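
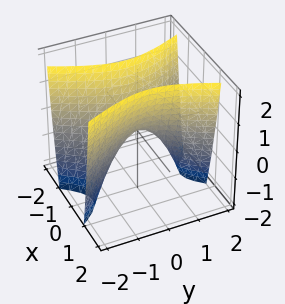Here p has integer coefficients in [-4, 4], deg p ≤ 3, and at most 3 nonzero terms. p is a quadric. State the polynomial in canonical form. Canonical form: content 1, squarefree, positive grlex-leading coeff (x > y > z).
3*x^2 - y^2 - z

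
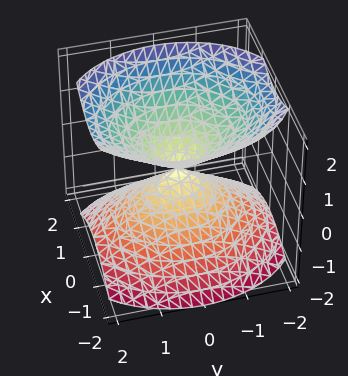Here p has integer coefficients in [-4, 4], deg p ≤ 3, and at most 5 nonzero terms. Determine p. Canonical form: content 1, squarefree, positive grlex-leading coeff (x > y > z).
1. The picture has 2 separate pieces. They look like related sheets of one shape, so recover p as a whole.
2. The degree is 2 — a double cone through the origin; a quadric.
3. Symmetries: it's symmetric under y → −y, forcing even powers of y; mirror symmetry z ↦ −z ⇒ only even powers of z; the x ↦ −x reflection is a symmetry, so x appears only in even powers.
4. From the axis intercepts and sections: one x-axis crossing is at x = 0; one y-axis crossing is at y = 0; it meets the z-axis at z = 0 (among the integer gridlines).
5. Solving for integer coefficients yields p as stated.

3*x^2 + 2*y^2 - 3*z^2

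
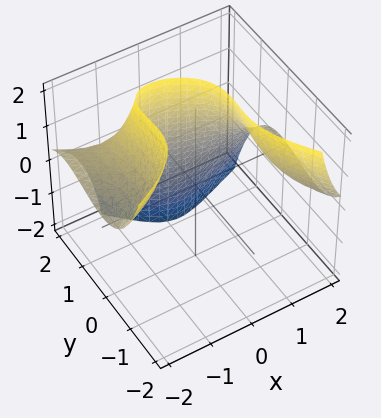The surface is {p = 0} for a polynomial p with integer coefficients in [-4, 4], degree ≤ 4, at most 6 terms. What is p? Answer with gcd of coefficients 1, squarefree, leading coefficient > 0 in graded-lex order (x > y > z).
1. The degree is 3 — no degree-2 surface has this shape.
2. From the visible intercepts: no x-intercept at any integer in the box; no z-intercept at any integer in the box.
3. These observations pin down the coefficients.

2*x^2*z + 2*x*y^2 + 2*y^3 - 3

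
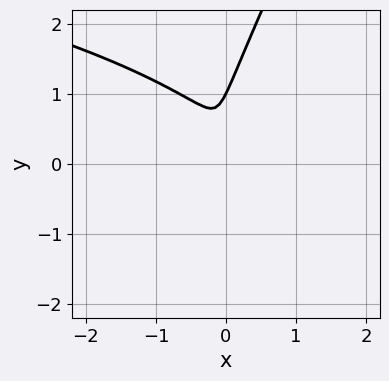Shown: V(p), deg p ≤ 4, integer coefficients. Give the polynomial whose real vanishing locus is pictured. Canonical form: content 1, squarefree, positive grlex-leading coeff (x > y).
2*x*y^2 - y^3 + 3*x^2 + y^2

First, the degree is 3 — a generic line meets the curve in up to 3 points.
Then, from the axis intercepts and sections: one y-axis crossing is at y = 1.
Finally, solving for integer coefficients yields p as stated.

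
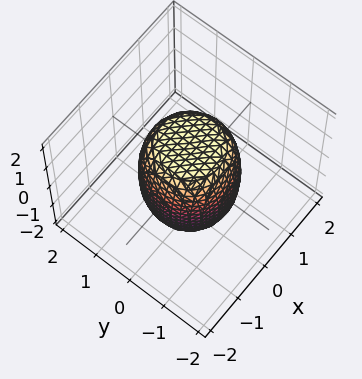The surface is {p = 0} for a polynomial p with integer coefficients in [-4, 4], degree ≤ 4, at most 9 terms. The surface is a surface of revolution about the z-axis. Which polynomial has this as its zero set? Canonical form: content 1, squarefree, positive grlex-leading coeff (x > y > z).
2*x^4 + 4*x^2*y^2 + 2*y^4 - x^2 - y^2 + z^2 - 2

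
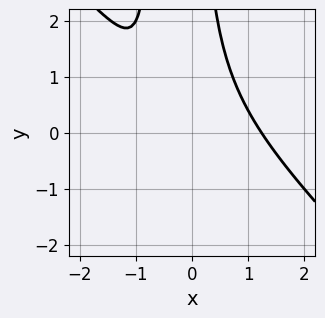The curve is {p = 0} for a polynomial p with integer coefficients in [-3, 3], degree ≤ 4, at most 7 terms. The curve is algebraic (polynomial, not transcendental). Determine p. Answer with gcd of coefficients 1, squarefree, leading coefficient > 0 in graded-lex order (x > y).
3*x^3 + 3*x^2*y + 2*x*y - 3*x - 2

1. Degree: a generic line meets the curve in up to 3 points, so deg p = 3.
2. From the visible intercepts: it misses every integer gridline on the y-axis.
3. The integer polynomial consistent with all of this is the stated p.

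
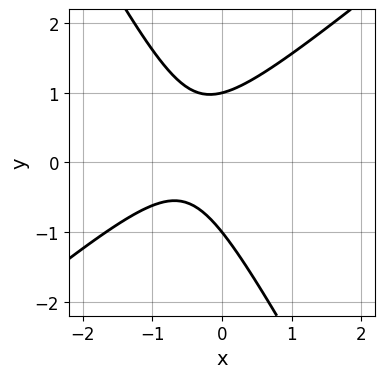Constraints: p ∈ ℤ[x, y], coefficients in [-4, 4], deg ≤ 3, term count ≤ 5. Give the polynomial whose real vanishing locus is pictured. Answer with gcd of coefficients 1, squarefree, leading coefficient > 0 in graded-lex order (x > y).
deg p = 2. The shape is more complex than any degree-1 curve.
From the axis intercepts and sections: among the integer gridlines, it crosses the y-axis at y ∈ {-1, 1}; it misses every integer gridline on the x-axis.
Assembling these constraints gives the stated polynomial.

3*x^2 - 2*x*y - 2*y^2 + 3*x + 2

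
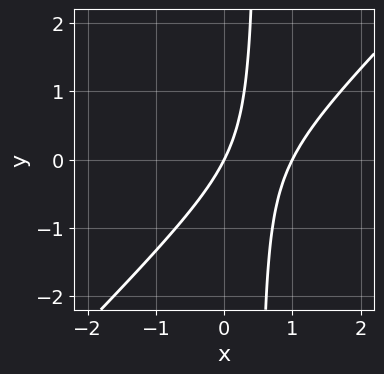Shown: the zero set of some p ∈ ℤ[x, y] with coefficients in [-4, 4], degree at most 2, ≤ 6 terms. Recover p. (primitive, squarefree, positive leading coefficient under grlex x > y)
1. deg p = 2. A generic line meets the curve in up to 2 points.
2. Observable constraints: one y-axis crossing is at y = 0; among the integer gridlines, it crosses the x-axis at x ∈ {0, 1}.
3. Putting this together gives p.

2*x^2 - 2*x*y - 2*x + y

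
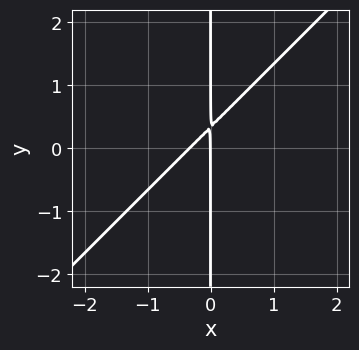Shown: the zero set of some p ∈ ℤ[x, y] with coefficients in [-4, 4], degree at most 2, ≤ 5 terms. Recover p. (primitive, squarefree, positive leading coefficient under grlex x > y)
(a) The degree is 2 — the shape is more complex than any degree-1 curve.
(b) Observable constraints: every point of the y-axis in the box is on the curve; it meets the x-axis at x = 0 (among the integer gridlines).
(c) These observations pin down the coefficients.

3*x^2 - 3*x*y + x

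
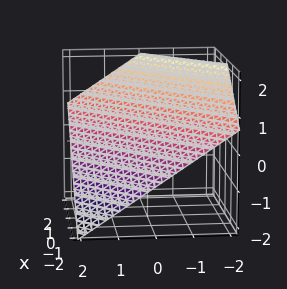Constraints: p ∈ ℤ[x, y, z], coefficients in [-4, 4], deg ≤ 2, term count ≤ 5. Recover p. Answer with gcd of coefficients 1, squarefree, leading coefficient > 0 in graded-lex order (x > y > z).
1. deg p = 1. Every cross-section is a straight line — this is a plane.
2. From the axis intercepts and sections: it meets the x-axis at x = -1 (among the integer gridlines); it meets the y-axis at y = 1 (among the integer gridlines).
3. The integer polynomial consistent with all of this is the stated p.

2*x - 2*y - 3*z + 2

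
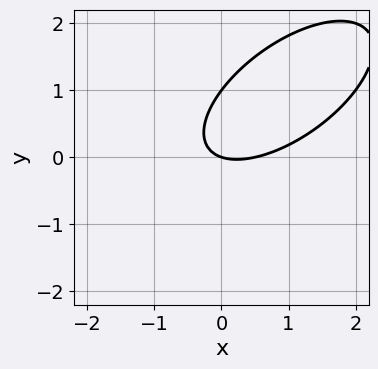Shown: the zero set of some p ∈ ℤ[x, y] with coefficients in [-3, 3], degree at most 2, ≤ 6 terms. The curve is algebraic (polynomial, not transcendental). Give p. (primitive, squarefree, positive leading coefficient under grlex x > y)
First, degree: a generic line meets the curve in up to 2 points, so deg p = 2.
Then, reading off the gridlines: it crosses the x-axis at the gridline x = 0; among the integer gridlines, it crosses the y-axis at y ∈ {0, 1}.
Finally, together with the visible shape, these determine p as stated.

2*x^2 - 3*x*y + 3*y^2 - x - 3*y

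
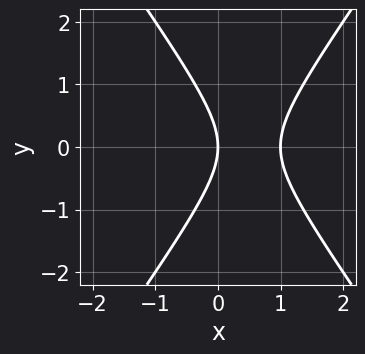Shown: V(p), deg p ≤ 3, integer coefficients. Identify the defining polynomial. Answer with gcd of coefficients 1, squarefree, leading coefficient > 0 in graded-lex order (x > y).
First, degree: no degree-1 curve has this shape, so deg p = 2.
Then, symmetries: it's symmetric under y → −y, forcing even powers of y.
Next, observable constraints: one y-axis crossing is at y = 0; among the integer gridlines, it crosses the x-axis at x ∈ {0, 1}.
Finally, these observations pin down the coefficients.

2*x^2 - y^2 - 2*x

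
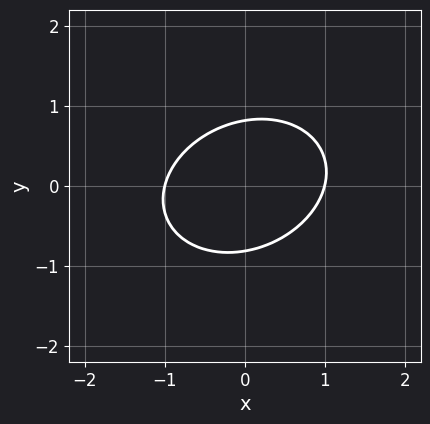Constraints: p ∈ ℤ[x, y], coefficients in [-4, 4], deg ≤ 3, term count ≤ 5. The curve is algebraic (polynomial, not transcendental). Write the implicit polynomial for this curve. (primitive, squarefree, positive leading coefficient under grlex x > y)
1. deg p = 2.
2. Against the integer gridlines: among the integer gridlines, it crosses the x-axis at x ∈ {-1, 1}.
3. Putting this together gives p.

2*x^2 - x*y + 3*y^2 - 2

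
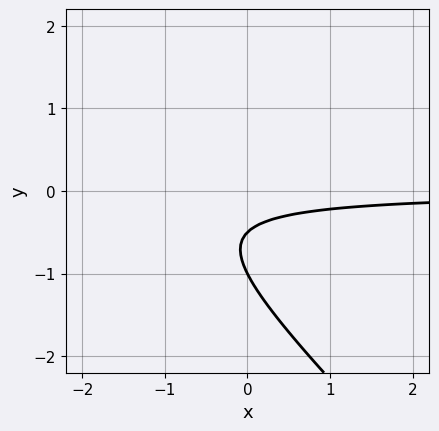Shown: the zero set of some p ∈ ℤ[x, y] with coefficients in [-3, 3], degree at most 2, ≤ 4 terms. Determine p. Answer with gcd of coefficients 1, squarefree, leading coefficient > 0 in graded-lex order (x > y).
2*x*y + 2*y^2 + 3*y + 1

First, deg p = 2.
Next, checking where it meets the axes: one y-axis crossing is at y = -1; no x-intercept at any integer in the box.
Finally, these observations pin down the coefficients.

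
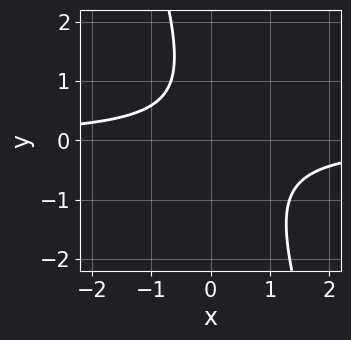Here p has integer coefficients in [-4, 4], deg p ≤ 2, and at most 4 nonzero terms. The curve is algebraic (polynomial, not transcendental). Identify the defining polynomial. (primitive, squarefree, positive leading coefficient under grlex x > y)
3*x*y + y^2 - y + 2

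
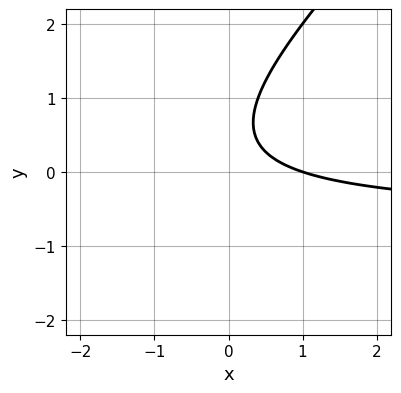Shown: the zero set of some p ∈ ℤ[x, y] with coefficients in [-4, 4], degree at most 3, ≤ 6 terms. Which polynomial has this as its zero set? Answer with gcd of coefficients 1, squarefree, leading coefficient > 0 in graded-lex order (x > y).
3*x*y - 3*y^2 + 2*x + 3*y - 2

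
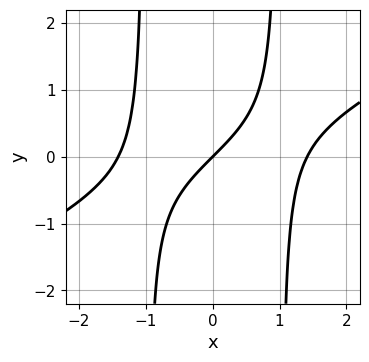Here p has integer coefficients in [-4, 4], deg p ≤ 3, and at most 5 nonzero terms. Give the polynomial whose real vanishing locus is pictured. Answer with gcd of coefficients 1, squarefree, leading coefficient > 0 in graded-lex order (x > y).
x^3 - 2*x^2*y - 2*x + 2*y

The degree is 3 — no degree-2 curve has this shape.
From the visible intercepts: it crosses the x-axis at the gridline x = 0; it crosses the y-axis at the gridline y = 0.
These observations pin down the coefficients.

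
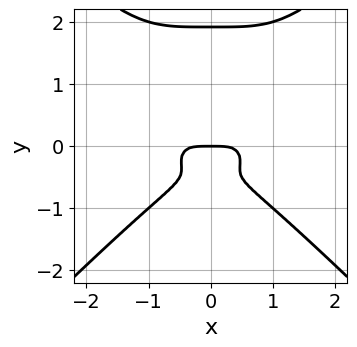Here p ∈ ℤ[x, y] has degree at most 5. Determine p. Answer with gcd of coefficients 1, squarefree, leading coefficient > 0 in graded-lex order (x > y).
2*x^4 - 2*y^4 + 2*y^3 + 3*y^2 + y

1. deg p = 4. The shape is more complex than any degree-3 curve.
2. Symmetries: the x ↦ −x reflection is a symmetry, so x appears only in even powers.
3. From the axis intercepts and sections: it meets the x-axis at x = 0 (among the integer gridlines); it meets the y-axis at y = 0 (among the integer gridlines).
4. Putting this together gives p.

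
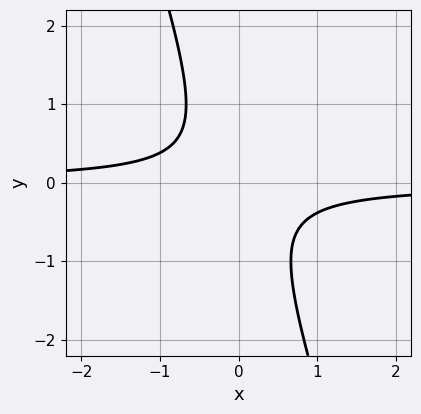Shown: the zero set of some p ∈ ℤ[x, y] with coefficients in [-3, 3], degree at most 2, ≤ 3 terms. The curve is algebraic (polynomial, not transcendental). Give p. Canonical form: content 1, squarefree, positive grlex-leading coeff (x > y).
3*x*y + y^2 + 1

The degree is 2 — the shape is more complex than any degree-1 curve.
Checking where it meets the axes: it misses every integer gridline on the y-axis; the curve avoids every integer x-axis point in the box.
Solving for integer coefficients yields p as stated.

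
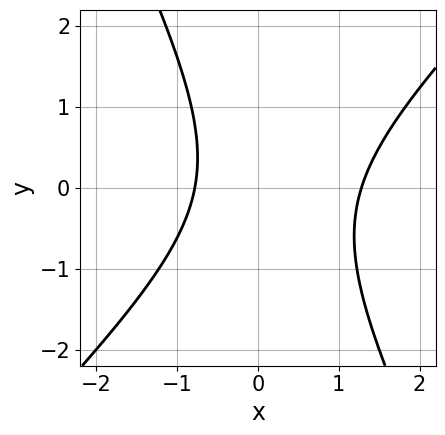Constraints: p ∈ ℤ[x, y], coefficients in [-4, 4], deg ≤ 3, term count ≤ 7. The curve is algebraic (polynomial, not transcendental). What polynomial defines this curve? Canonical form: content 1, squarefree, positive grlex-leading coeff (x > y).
2*x^2 - x*y - y^2 - x - 2

First, deg p = 2. The shape is more complex than any degree-1 curve.
Then, against the integer gridlines: the curve avoids every integer y-axis point in the box.
Finally, fitting integer coefficients to these (and the overall shape) gives p.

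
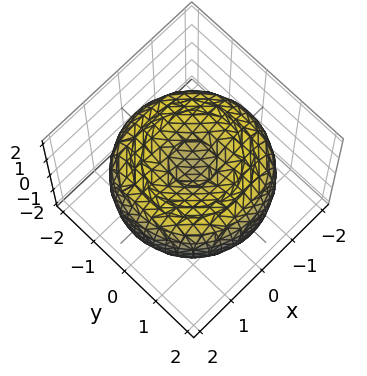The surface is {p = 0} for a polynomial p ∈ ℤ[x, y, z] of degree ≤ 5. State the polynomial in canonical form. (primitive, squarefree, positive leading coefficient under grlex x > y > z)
Degree: the shape is more complex than any degree-3 surface, so deg p = 4.
Symmetries: the z-axis is an axis of rotation, so x and y enter only as x² + y².
Checking where it meets the axes: a circular section at z = -1 has radius exactly 1.
Together with the visible shape, these determine p as stated.

x^4 + 2*x^2*y^2 + y^4 - 3*x^2 - 3*y^2 + 3*z^2 - 1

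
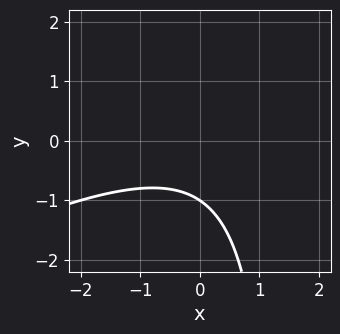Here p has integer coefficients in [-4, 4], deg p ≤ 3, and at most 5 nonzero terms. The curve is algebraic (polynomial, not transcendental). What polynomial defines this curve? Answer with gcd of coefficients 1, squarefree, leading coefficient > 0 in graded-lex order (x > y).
Degree: no degree-1 curve has this shape, so deg p = 2.
Checking where it meets the axes: one y-axis crossing is at y = -1; the curve avoids every integer x-axis point in the box.
The integer polynomial consistent with all of this is the stated p.

x^2 - 2*x*y + 3*y + 3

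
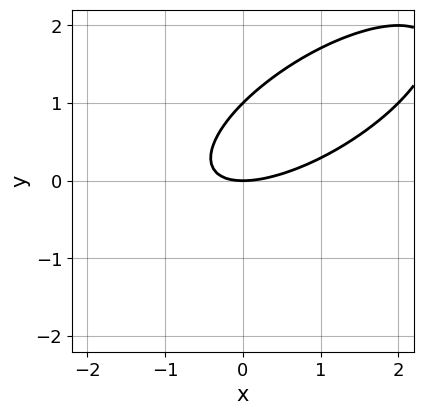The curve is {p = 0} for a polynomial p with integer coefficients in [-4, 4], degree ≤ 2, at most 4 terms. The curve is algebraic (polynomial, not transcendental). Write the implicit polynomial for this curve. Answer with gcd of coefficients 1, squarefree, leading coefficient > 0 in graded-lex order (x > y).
x^2 - 2*x*y + 2*y^2 - 2*y

1. Degree: no degree-1 curve has this shape, so deg p = 2.
2. From the axis intercepts and sections: one x-axis crossing is at x = 0; the y-axis gridline crossings are at y ∈ {0, 1}.
3. Solving for integer coefficients yields p as stated.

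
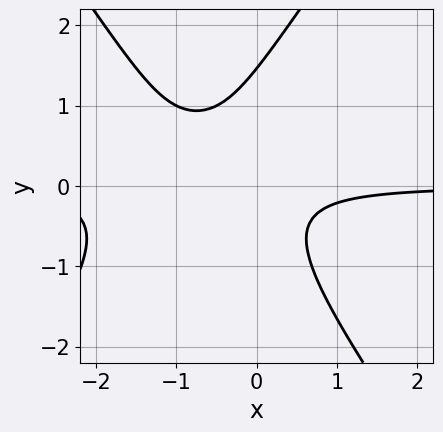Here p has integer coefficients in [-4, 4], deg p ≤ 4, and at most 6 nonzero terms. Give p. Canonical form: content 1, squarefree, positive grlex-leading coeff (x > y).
The degree is 3 — the shape is more complex than any degree-2 curve.
Observable constraints: the curve avoids every integer x-axis point in the box.
These observations pin down the coefficients.

2*x^2*y - y^3 + 3*x*y + y^2 + 1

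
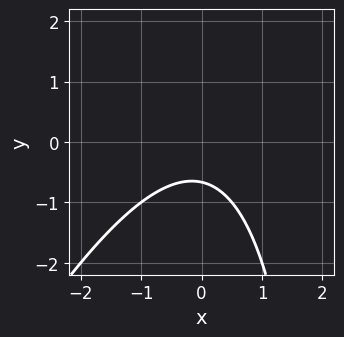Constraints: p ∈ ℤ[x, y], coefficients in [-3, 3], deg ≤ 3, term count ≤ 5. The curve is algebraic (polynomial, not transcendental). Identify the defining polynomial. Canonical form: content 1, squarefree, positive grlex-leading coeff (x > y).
2*x^2 - x*y + 3*y + 2

1. The degree is 2 — no degree-1 curve has this shape.
2. From the visible intercepts: the curve avoids every integer x-axis point in the box.
3. Putting this together gives p.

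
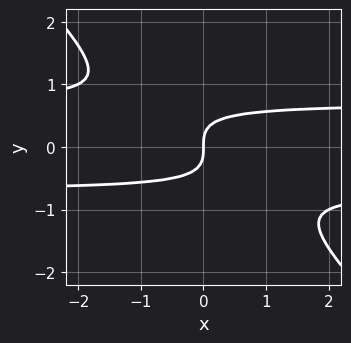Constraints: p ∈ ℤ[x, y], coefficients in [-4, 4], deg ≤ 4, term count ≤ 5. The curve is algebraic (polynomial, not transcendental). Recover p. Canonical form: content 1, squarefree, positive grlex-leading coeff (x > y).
2*x*y^2 + 2*y^3 - x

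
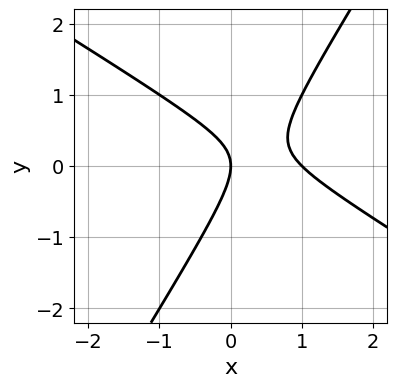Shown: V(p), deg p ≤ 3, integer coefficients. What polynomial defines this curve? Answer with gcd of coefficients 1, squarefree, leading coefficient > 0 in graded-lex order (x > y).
(a) The degree is 2 — a generic line meets the curve in up to 2 points.
(b) Observable constraints: it meets the y-axis at y = 0 (among the integer gridlines); among the integer gridlines, it crosses the x-axis at x ∈ {0, 1}.
(c) Matching integer coefficients to the picture gives p.

x^2 + x*y - y^2 - x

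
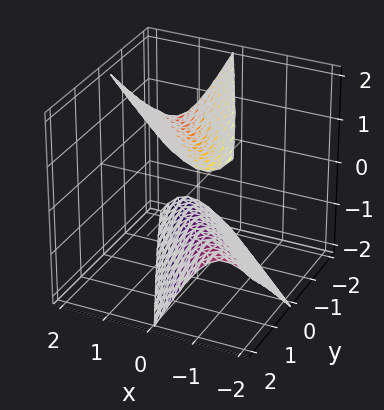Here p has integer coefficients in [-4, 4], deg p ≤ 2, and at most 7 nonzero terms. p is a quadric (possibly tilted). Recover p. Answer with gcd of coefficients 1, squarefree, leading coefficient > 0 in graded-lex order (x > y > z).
1. The picture has 2 separate pieces. They look like related sheets of one shape, so recover p as a whole.
2. The degree is 2 — the shape is more complex than any degree-1 surface.
3. From the axis intercepts and sections: it misses every integer gridline on the y-axis; the z-axis gridline crossings are at z ∈ {-1, 1}.
4. Putting this together gives p.

2*x^2 + 3*x*y - x*z + y^2 - z^2 + 1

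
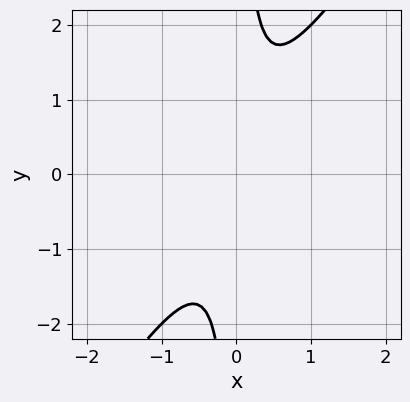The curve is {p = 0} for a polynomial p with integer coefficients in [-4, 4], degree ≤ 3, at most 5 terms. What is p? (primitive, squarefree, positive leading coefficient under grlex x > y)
deg p = 2. No degree-1 curve has this shape.
From the visible intercepts: no x-intercept at any integer in the box; it misses every integer gridline on the y-axis.
Matching integer coefficients to the picture gives p.

3*x^2 - 2*x*y + 1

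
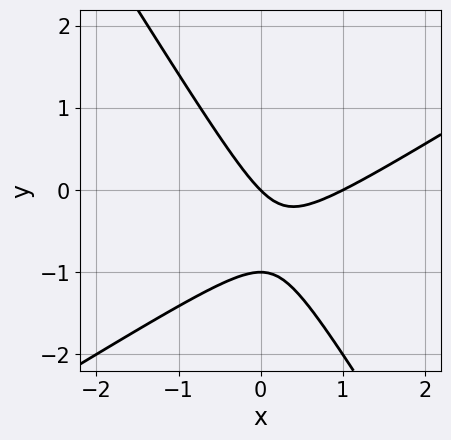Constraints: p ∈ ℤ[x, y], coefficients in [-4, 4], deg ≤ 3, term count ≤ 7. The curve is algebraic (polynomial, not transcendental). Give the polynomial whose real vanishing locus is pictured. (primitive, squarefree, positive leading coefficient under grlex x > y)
x^2 - x*y - y^2 - x - y

First, the degree is 2 — no degree-1 curve has this shape.
Next, against the integer gridlines: among the integer gridlines, it crosses the y-axis at y ∈ {-1, 0}; among the integer gridlines, it crosses the x-axis at x ∈ {0, 1}.
Finally, fitting integer coefficients to these (and the overall shape) gives p.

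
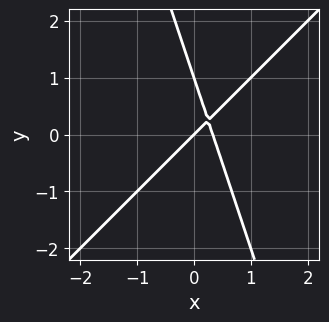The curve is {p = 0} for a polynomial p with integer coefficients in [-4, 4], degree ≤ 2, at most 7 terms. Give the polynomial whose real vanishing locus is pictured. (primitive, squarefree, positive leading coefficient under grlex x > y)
First, the degree is 2 — a generic line meets the curve in up to 2 points.
Then, checking where it meets the axes: among the integer gridlines, it crosses the y-axis at y ∈ {0, 1}; it crosses the x-axis at the gridline x = 0.
Finally, these observations pin down the coefficients.

3*x^2 - 2*x*y - y^2 - x + y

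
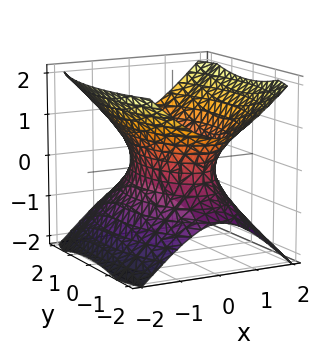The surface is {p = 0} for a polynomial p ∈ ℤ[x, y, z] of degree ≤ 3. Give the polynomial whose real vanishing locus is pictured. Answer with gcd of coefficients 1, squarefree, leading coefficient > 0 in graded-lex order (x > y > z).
3*x^2 + y^2 - 3*z^2 - 2

(a) deg p = 2. An hourglass — one-sheet hyperboloid; a quadric.
(b) Symmetries: the y ↦ −y reflection is a symmetry, so y appears only in even powers; it's symmetric under x → −x, forcing even powers of x; it's symmetric under z → −z, forcing even powers of z.
(c) Observable constraints: no z-intercept at any integer in the box.
(d) Solving for integer coefficients yields p as stated.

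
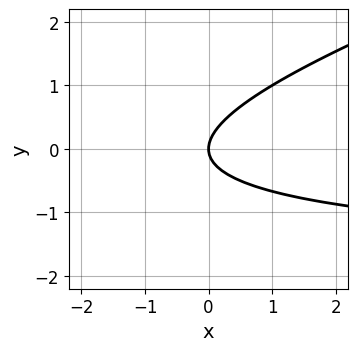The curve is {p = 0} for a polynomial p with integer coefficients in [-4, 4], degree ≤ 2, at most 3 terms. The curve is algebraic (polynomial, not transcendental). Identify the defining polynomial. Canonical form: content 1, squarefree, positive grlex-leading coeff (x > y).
First, the degree is 2 — no degree-1 curve has this shape.
Next, checking where it meets the axes: it crosses the x-axis at the gridline x = 0; one y-axis crossing is at y = 0.
Finally, assembling these constraints gives the stated polynomial.

x*y - 3*y^2 + 2*x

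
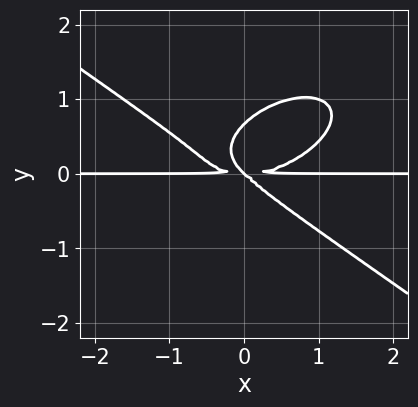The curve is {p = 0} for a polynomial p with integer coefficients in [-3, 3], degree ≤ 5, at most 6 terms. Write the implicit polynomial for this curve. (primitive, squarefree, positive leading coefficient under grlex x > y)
x^3*y + 3*y^4 - 2*x*y^2 - 2*y^3

First, the degree is 4 — a generic line meets the curve in up to 4 points.
Then, from the axis intercepts and sections: it meets the y-axis at y = 0 (among the integer gridlines); every point of the x-axis in the box is on the curve.
Finally, assembling these constraints gives the stated polynomial.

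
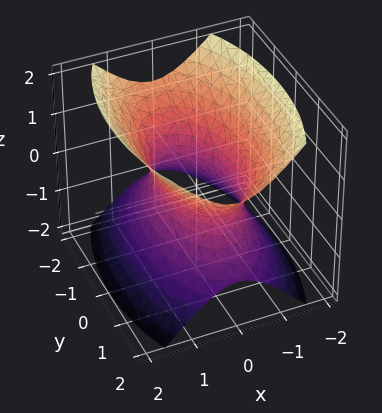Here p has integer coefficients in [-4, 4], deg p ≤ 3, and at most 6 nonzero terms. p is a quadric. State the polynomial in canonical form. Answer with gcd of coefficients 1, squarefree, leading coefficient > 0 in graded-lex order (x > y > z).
(a) Degree: one connected sheet with a waist; a quadric, so deg p = 2.
(b) Symmetries: it's symmetric under x → −x, forcing even powers of x; it's symmetric under y → −y, forcing even powers of y; it's symmetric under z → −z, forcing even powers of z.
(c) From the axis intercepts and sections: the surface avoids every integer z-axis point in the box.
(d) Solving for integer coefficients yields p as stated.

3*x^2 + y^2 - 2*z^2 - 2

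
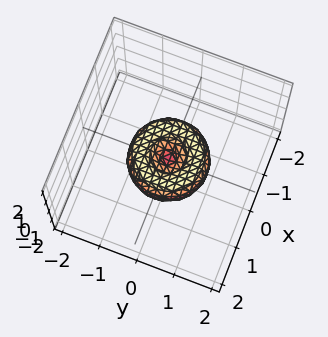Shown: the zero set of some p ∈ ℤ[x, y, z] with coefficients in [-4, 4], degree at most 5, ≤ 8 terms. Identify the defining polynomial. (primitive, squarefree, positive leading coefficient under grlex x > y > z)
x^4 + 2*x^2*y^2 + y^4 - x^2 - y^2 + z^2

deg p = 4.
Symmetries: every cross-section ⟂ z is a circle, so x, y appear only via x² + y².
Observable constraints: among the integer gridlines, it crosses the y-axis at y ∈ {-1, 0, 1}; a circular section at z = 0 has radius exactly 1; it meets the z-axis at z = 0 (among the integer gridlines).
Matching integer coefficients to the picture gives p.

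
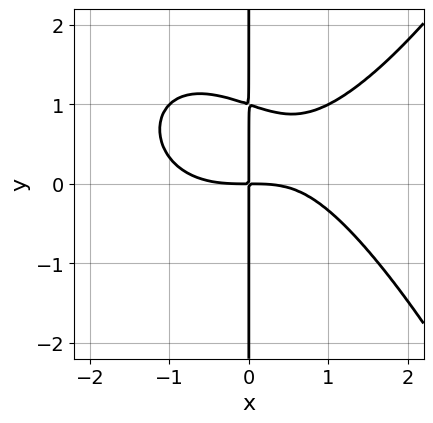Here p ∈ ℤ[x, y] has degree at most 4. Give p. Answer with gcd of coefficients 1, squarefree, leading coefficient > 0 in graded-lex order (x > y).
deg p = 4. The shape is more complex than any degree-3 curve.
Checking where it meets the axes: every point of the y-axis in the box is on the curve.
These observations pin down the coefficients.

x^4 - x^2*y - 3*x*y^2 + 3*x*y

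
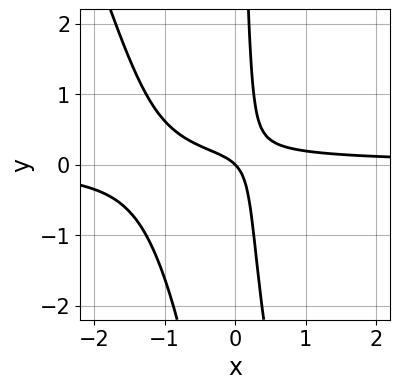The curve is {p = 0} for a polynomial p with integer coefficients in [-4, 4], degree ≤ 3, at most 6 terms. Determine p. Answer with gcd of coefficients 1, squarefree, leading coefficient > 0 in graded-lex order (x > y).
3*x^2*y + x*y^2 + 3*x*y - x - y

1. The degree is 3 — the shape is more complex than any degree-2 curve.
2. From the axis intercepts and sections: one x-axis crossing is at x = 0; it meets the y-axis at y = 0 (among the integer gridlines).
3. The integer polynomial consistent with all of this is the stated p.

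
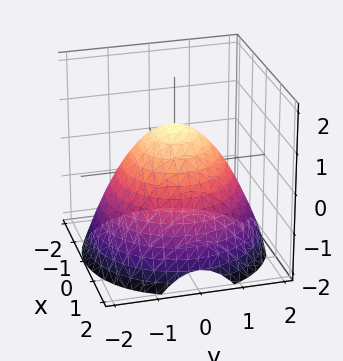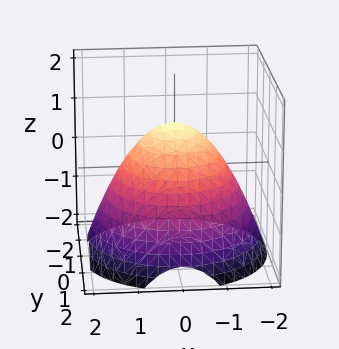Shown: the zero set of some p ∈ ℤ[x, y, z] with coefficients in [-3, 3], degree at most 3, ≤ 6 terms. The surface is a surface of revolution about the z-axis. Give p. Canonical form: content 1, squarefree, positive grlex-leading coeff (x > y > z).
(a) The degree is 2 — a generic line meets the surface in up to 2 points.
(b) Symmetries: rotational symmetry about the z-axis ⇒ p depends on x, y only through x² + y².
(c) From the visible intercepts: a circular section at z = 0 has radius between 1 and 2; it crosses the z-axis at the gridline z = 1.
(d) Assembling these constraints gives the stated polynomial.

2*x^2 + 2*y^2 + 3*z - 3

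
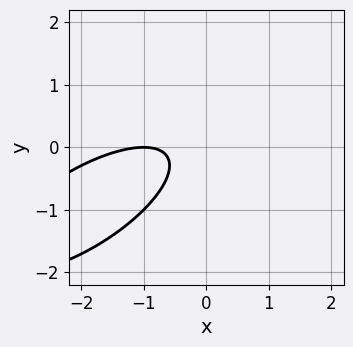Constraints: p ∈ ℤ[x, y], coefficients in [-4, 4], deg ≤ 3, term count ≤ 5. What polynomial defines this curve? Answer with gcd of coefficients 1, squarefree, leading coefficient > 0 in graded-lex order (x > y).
x^2 - 2*x*y + 2*y^2 + 2*x + 1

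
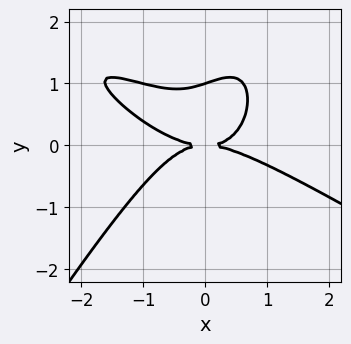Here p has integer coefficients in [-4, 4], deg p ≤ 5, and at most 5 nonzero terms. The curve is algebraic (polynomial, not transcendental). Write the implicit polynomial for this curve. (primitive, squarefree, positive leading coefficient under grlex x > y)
x^4 + 2*x^3*y - x*y^3 + 3*y^3 - 3*y^2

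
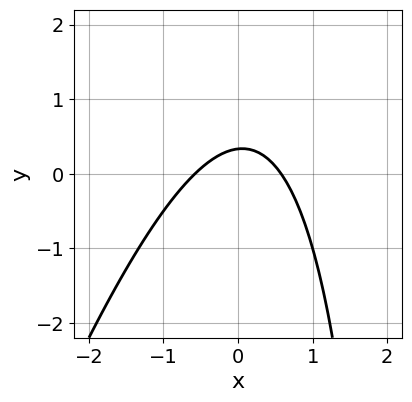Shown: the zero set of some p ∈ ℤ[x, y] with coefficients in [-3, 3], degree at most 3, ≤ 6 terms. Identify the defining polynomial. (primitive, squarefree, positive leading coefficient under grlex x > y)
3*x^2 - x*y + 3*y - 1

(a) deg p = 2.
(b) Matching integer coefficients to the picture gives p.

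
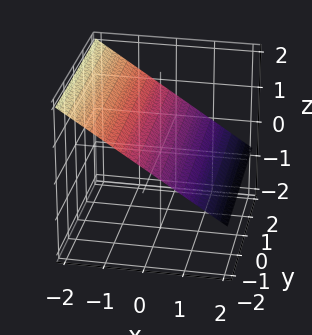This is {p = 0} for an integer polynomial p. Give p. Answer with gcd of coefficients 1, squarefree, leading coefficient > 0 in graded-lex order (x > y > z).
1. Degree: every cross-section is a straight line — this is a plane, so deg p = 1.
2. Observable constraints: it misses every integer gridline on the y-axis; one x-axis crossing is at x = 1.
3. Solving for integer coefficients yields p as stated.

2*x + 3*z - 2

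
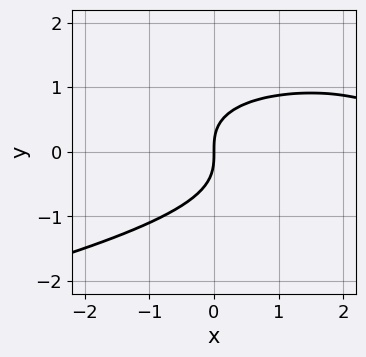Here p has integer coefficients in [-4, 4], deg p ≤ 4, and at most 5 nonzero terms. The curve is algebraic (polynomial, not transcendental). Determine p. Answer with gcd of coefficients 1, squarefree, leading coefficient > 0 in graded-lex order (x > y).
3*y^3 + x^2 - 3*x

The degree is 3 — the shape is more complex than any degree-2 curve.
Observable constraints: it crosses the x-axis at the gridline x = 0; it meets the y-axis at y = 0 (among the integer gridlines).
Together with the visible shape, these determine p as stated.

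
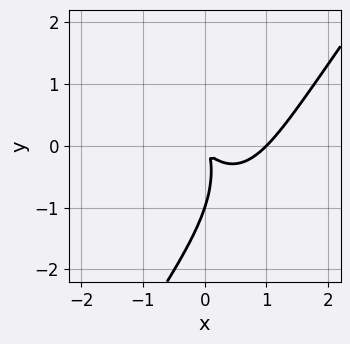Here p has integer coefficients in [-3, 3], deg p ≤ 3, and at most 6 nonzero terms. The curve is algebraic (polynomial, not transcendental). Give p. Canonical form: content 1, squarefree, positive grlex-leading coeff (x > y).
3*x^3 - y^3 - 3*x^2 - 3*x*y - y^2

First, degree: a generic line meets the curve in up to 3 points, so deg p = 3.
Then, from the axis intercepts and sections: it meets the y-axis at y = -1 (among the integer gridlines); one x-axis crossing is at x = 1.
Finally, these observations pin down the coefficients.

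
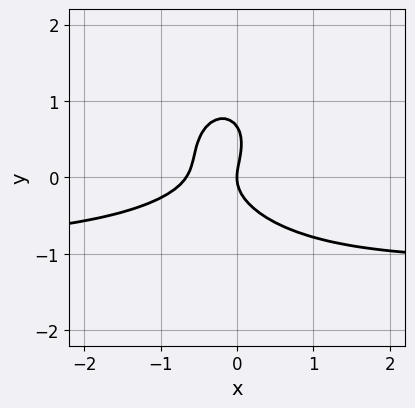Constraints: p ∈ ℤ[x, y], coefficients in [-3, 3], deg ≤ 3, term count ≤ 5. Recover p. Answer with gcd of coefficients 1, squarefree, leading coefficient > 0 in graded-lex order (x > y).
3*x^2*y + 3*y^3 + 3*x^2 - 2*y^2 + 2*x

1. deg p = 3. The shape is more complex than any degree-2 curve.
2. Checking where it meets the axes: it crosses the x-axis at the gridline x = 0; one y-axis crossing is at y = 0.
3. Assembling these constraints gives the stated polynomial.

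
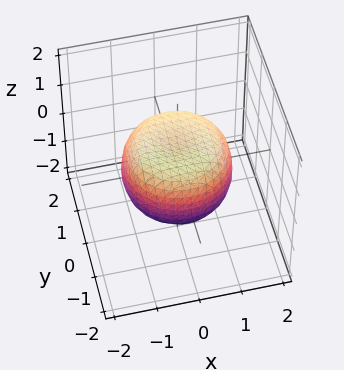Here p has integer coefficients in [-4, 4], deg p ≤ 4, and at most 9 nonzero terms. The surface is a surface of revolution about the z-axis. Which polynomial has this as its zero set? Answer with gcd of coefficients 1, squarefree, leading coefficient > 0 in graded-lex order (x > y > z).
2*x^4 + 4*x^2*y^2 + 2*y^4 - 2*x^2 - 2*y^2 + 3*z^2 - 2

deg p = 4.
By symmetry, the z-axis is an axis of rotation, so x and y enter only as x² + y².
Checking where it meets the axes: a circular section at z = 0 has radius between 1 and 2.
Assembling these constraints gives the stated polynomial.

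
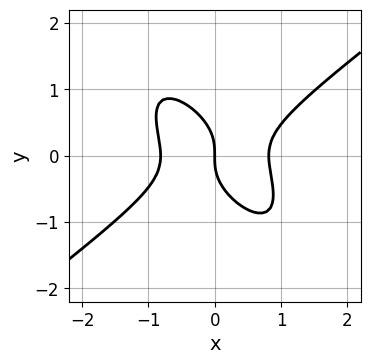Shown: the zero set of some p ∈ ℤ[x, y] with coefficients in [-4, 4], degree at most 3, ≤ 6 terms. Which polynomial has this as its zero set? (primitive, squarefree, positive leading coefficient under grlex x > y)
The degree is 3 — the shape is more complex than any degree-2 curve.
Checking where it meets the axes: one x-axis crossing is at x = 0; one y-axis crossing is at y = 0.
Assembling these constraints gives the stated polynomial.

3*x^3 - 3*x*y^2 - 3*y^3 - 2*x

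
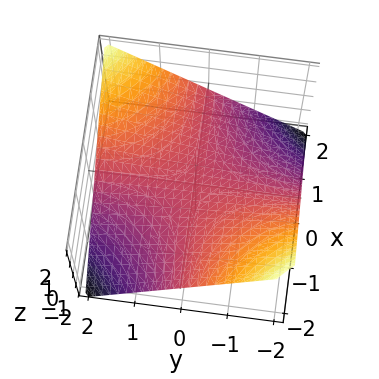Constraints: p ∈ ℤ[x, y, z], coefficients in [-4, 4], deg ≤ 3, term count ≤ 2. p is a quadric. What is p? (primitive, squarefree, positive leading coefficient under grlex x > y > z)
x*y - 2*z

First, degree: a saddle surface; a quadric, so deg p = 2.
Then, checking where it meets the axes: the visible y-axis segment lies entirely on the surface; it meets the z-axis at z = 0 (among the integer gridlines); every point of the x-axis in the box is on the surface.
Finally, these observations pin down the coefficients.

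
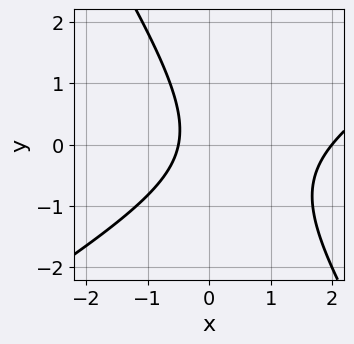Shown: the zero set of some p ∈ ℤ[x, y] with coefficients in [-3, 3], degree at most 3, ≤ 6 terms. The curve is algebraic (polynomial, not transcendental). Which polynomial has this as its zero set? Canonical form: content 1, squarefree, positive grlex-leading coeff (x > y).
2*x^2 - 2*x*y - 2*y^2 - 3*x - 2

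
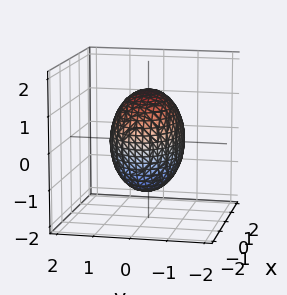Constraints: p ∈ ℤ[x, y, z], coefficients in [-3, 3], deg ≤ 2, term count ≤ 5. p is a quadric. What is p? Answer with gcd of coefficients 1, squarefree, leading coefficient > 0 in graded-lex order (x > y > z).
(a) The degree is 2 — a closed, bounded, convex surface; a quadric.
(b) Symmetries: mirror symmetry x ↦ −x ⇒ only even powers of x; the z ↦ −z reflection is a symmetry, so z appears only in even powers; the y ↦ −y reflection is a symmetry, so y appears only in even powers.
(c) Observable constraints: the y-axis gridline crossings are at y ∈ {-1, 1}.
(d) Solving for integer coefficients yields p as stated.

x^2 + 2*y^2 + z^2 - 2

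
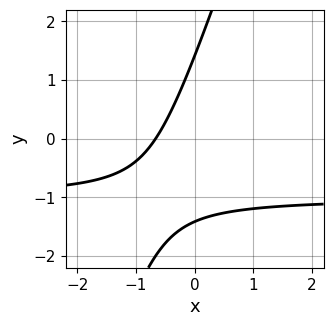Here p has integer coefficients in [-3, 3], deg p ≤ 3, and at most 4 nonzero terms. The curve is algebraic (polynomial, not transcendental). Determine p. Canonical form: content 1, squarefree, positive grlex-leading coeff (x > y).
1. Degree: the shape is more complex than any degree-1 curve, so deg p = 2.
2. The integer polynomial consistent with all of this is the stated p.

3*x*y - y^2 + 3*x + 2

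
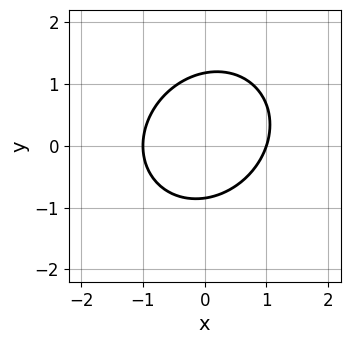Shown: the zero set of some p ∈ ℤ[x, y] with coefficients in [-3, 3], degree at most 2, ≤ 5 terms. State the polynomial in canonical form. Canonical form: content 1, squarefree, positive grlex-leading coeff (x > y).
deg p = 2. A generic line meets the curve in up to 2 points.
Checking where it meets the axes: the x-axis gridline crossings are at x ∈ {-1, 1}.
Putting this together gives p.

3*x^2 - x*y + 3*y^2 - y - 3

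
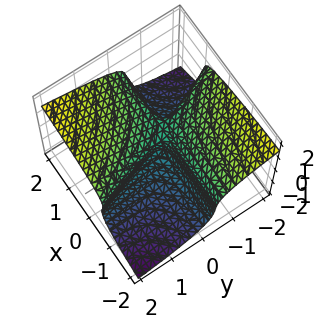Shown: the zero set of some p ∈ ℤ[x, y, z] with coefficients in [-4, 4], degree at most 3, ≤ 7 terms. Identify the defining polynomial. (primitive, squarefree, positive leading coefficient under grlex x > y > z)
The degree is 3 — a generic line meets the surface in up to 3 points.
Checking where it meets the axes: it meets the z-axis at z = 0 (among the integer gridlines); it crosses the y-axis at the gridline y = 0; one x-axis crossing is at x = 0.
These observations pin down the coefficients.

x*y*z + 3*z^3 - 3*x*y - y^2 - x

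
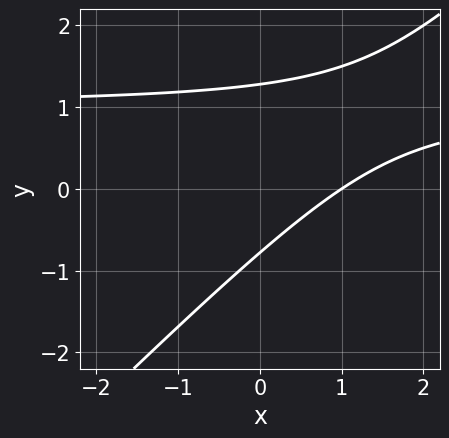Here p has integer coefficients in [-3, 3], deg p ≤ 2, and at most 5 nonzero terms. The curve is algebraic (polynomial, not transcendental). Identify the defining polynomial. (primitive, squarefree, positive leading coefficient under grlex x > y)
(a) Degree: a generic line meets the curve in up to 2 points, so deg p = 2.
(b) From the axis intercepts and sections: it crosses the x-axis at the gridline x = 1.
(c) Putting this together gives p.

2*x*y - 2*y^2 - 2*x + y + 2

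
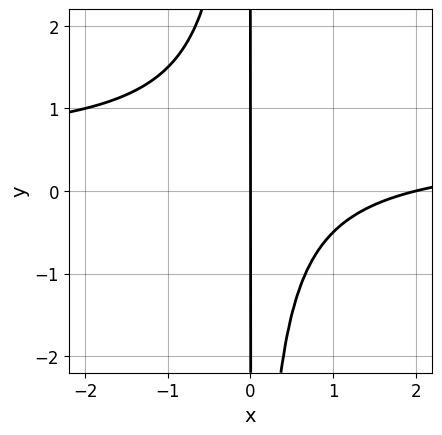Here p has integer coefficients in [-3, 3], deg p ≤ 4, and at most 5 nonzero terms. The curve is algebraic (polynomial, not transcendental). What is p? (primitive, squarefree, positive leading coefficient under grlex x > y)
2*x^2*y - x^2 + 2*x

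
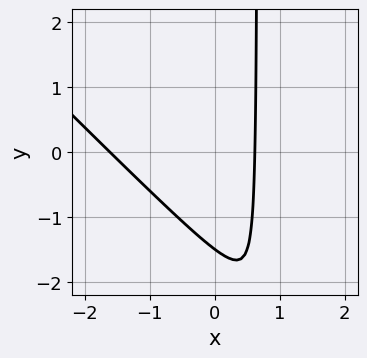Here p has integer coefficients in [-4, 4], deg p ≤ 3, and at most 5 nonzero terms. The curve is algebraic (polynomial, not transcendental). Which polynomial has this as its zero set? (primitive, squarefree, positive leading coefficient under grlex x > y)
(a) deg p = 2. No degree-1 curve has this shape.
(b) Putting this together gives p.

3*x^2 + 3*x*y + 3*x - 2*y - 3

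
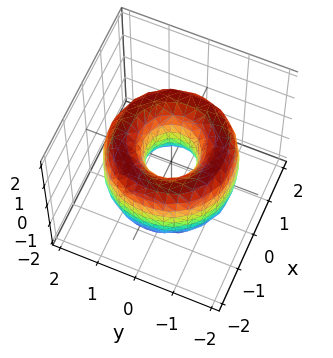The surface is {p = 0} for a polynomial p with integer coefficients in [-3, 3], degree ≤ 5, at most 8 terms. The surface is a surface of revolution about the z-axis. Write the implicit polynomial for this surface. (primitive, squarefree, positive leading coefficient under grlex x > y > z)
x^4 + 2*x^2*y^2 + y^4 - 3*x^2 - 3*y^2 + z^2 + 1

1. Degree: the shape is more complex than any degree-3 surface, so deg p = 4.
2. Symmetry: the z-axis is an axis of rotation, so x and y enter only as x² + y².
3. Reading off the gridlines: a circular section at z = -1 has radius exactly 1; it misses every integer gridline on the z-axis.
4. Putting this together gives p.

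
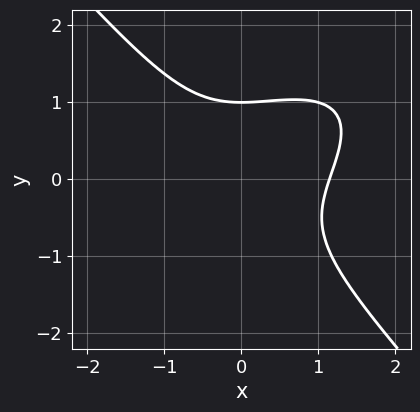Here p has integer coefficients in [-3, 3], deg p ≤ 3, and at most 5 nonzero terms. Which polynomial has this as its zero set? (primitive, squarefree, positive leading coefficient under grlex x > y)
1. deg p = 3.
2. Against the integer gridlines: it meets the y-axis at y = 1 (among the integer gridlines).
3. Matching integer coefficients to the picture gives p.

2*x^3 - 2*x^2*y + 3*y^3 - 3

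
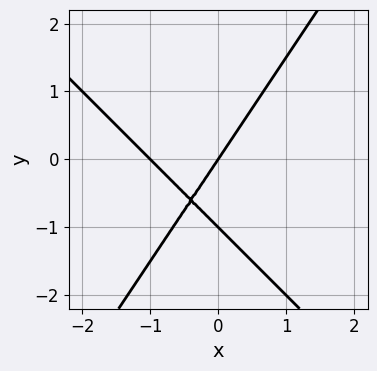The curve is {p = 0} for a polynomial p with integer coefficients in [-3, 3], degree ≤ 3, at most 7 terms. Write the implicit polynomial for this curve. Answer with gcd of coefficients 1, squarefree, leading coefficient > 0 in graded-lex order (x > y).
First, degree: a generic line meets the curve in up to 2 points, so deg p = 2.
Then, from the axis intercepts and sections: among the integer gridlines, it crosses the y-axis at y ∈ {-1, 0}; the x-axis gridline crossings are at x ∈ {-1, 0}.
Finally, matching integer coefficients to the picture gives p.

3*x^2 + x*y - 2*y^2 + 3*x - 2*y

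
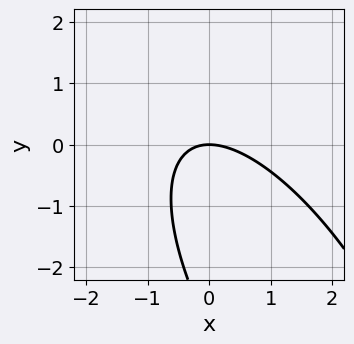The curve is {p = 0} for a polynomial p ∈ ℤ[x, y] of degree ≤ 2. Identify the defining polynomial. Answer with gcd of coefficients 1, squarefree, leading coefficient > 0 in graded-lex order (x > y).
2*x^2 + 2*x*y + y^2 + 3*y

1. The degree is 2 — no degree-1 curve has this shape.
2. From the visible intercepts: it meets the y-axis at y = 0 (among the integer gridlines); one x-axis crossing is at x = 0.
3. Matching integer coefficients to the picture gives p.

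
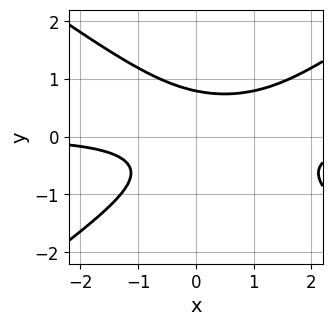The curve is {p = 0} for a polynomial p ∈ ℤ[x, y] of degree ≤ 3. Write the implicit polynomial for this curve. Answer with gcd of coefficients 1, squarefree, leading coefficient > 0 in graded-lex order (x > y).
x^2*y - 2*y^3 - x*y + 1

(a) deg p = 3. No degree-2 curve has this shape.
(b) Reading off the gridlines: the curve avoids every integer x-axis point in the box.
(c) These observations pin down the coefficients.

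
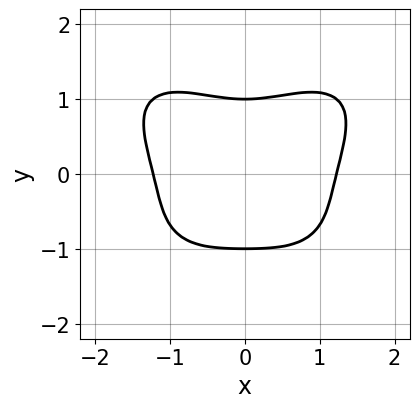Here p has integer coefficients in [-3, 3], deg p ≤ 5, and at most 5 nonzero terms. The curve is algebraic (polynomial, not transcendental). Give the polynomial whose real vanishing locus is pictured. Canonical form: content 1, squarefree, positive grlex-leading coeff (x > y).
2*x^4 + 3*y^4 - 2*x^2*y - x^2 - 3

(a) deg p = 4. No degree-3 curve has this shape.
(b) Symmetries: it's symmetric under x → −x, forcing even powers of x.
(c) Checking where it meets the axes: among the integer gridlines, it crosses the y-axis at y ∈ {-1, 1}.
(d) Matching integer coefficients to the picture gives p.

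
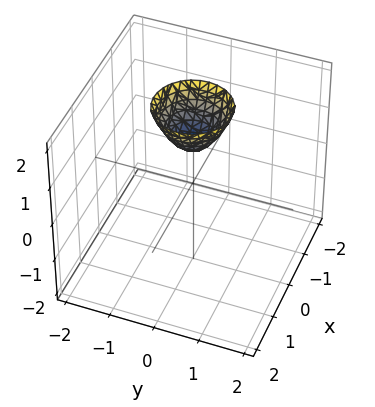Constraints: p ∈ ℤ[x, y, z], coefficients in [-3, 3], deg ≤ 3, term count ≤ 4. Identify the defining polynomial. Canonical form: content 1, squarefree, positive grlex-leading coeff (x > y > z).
(a) Degree: a generic line meets the surface in up to 2 points, so deg p = 2.
(b) By symmetry, the z-axis is an axis of rotation, so x and y enter only as x² + y².
(c) From the visible intercepts: one z-axis crossing is at z = 1; a circular section at z = 2 has radius between 0 and 1; no x-intercept at any integer in the box; no y-intercept at any integer in the box.
(d) Solving for integer coefficients yields p as stated.

3*x^2 + 3*y^2 - 2*z + 2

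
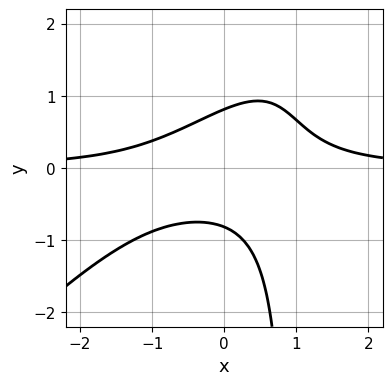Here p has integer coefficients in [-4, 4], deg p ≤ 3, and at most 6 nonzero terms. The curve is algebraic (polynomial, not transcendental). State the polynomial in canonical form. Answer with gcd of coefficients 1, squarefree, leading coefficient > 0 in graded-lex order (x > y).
3*x^2*y - 3*x*y^2 + 3*y^2 - 2

The degree is 3 — no degree-2 curve has this shape.
Checking where it meets the axes: the curve avoids every integer x-axis point in the box.
The integer polynomial consistent with all of this is the stated p.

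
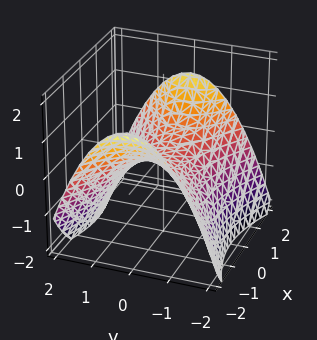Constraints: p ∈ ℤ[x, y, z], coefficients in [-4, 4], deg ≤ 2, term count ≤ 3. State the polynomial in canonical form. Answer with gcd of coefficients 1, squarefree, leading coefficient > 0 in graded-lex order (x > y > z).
x^2 - 2*y^2 - 3*z

First, the degree is 2 — a saddle surface; a quadric.
Next, symmetries: mirror symmetry y ↦ −y ⇒ only even powers of y; the x ↦ −x reflection is a symmetry, so x appears only in even powers.
Then, reading off the gridlines: one z-axis crossing is at z = 0; it meets the x-axis at x = 0 (among the integer gridlines).
Finally, putting this together gives p.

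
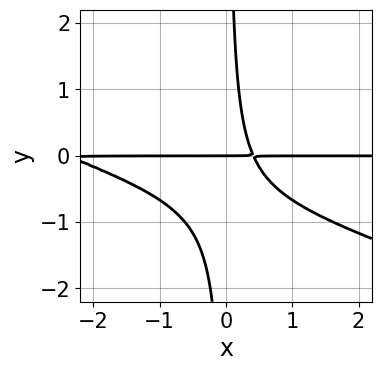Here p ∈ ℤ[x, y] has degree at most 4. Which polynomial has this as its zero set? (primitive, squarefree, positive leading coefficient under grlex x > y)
1. deg p = 3.
2. Reading off the gridlines: one y-axis crossing is at y = 0; the visible x-axis segment lies entirely on the curve.
3. These observations pin down the coefficients.

x^2*y + 3*x*y^2 + 2*x*y - y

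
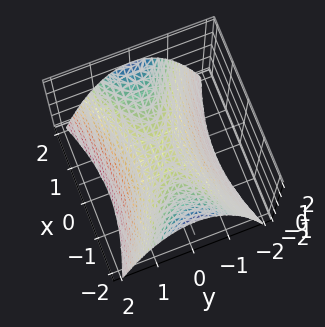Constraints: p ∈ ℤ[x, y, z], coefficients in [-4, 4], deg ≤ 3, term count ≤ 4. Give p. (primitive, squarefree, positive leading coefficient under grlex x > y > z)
deg p = 2. A saddle surface; a quadric.
Symmetries: the x ↦ −x reflection is a symmetry, so x appears only in even powers; it's symmetric under y → −y, forcing even powers of y.
Checking where it meets the axes: one x-axis crossing is at x = 0; one y-axis crossing is at y = 0; it crosses the z-axis at the gridline z = 0.
The integer polynomial consistent with all of this is the stated p.

x^2 - 3*y^2 - 3*z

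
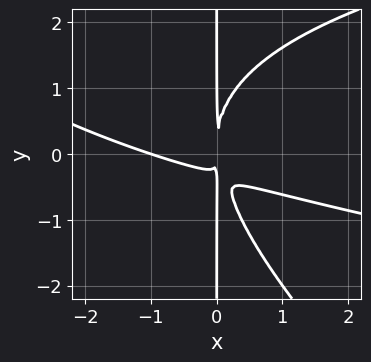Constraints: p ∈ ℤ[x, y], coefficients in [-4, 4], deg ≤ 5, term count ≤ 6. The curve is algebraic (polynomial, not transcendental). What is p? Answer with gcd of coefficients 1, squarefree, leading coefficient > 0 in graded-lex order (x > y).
1. Degree: no degree-3 curve has this shape, so deg p = 4.
2. Checking where it meets the axes: one x-axis crossing is at x = -1; the visible y-axis segment lies entirely on the curve.
3. Assembling these constraints gives the stated polynomial.

x^2*y^2 + x*y^3 - x^3 - 3*x^2*y - x^2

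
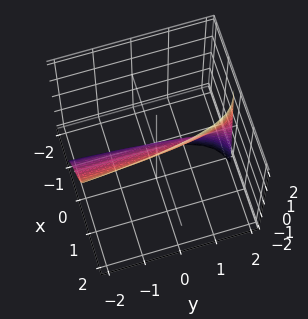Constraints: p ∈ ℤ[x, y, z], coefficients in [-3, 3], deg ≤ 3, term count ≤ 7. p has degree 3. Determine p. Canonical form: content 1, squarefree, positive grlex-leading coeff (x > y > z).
(a) The degree is 3 — a generic line meets the surface in up to 3 points.
(b) Reading off the gridlines: the visible y-axis segment lies entirely on the surface; it meets the x-axis at x = 0 (among the integer gridlines).
(c) These observations pin down the coefficients.

2*x^3 - x*y + y*z + 3*x - 2*z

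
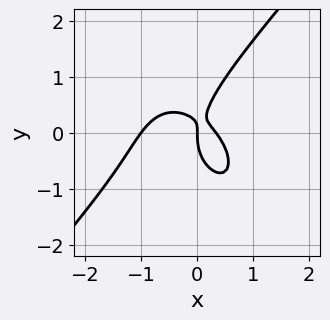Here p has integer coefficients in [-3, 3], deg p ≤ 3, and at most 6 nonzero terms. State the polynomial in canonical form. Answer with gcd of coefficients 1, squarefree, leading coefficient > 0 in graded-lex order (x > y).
The degree is 3 — a generic line meets the curve in up to 3 points.
Observable constraints: the x-axis gridline crossings are at x ∈ {-1, 0}; it meets the y-axis at y = 0 (among the integer gridlines).
Together with the visible shape, these determine p as stated.

3*x^3 - 2*y^3 + 2*x^2 + 3*x*y - x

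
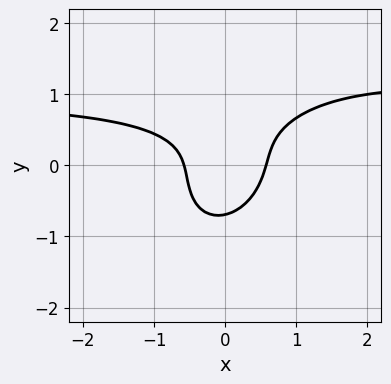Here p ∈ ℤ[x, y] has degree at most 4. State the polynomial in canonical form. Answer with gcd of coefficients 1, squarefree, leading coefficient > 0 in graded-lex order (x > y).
1. deg p = 3. A generic line meets the curve in up to 3 points.
2. Solving for integer coefficients yields p as stated.

3*x^2*y - 2*x*y^2 + 3*y^3 - 3*x^2 + 1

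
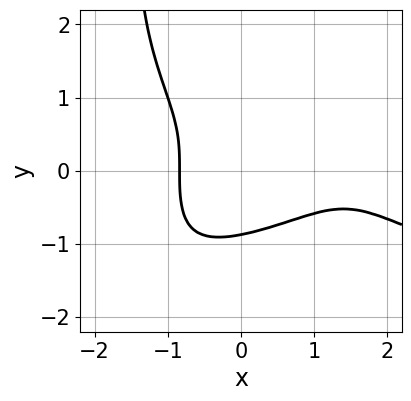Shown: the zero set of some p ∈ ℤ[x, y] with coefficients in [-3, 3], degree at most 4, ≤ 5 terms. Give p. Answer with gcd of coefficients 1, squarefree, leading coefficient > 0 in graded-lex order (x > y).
(a) deg p = 4. No degree-3 curve has this shape.
(b) Matching integer coefficients to the picture gives p.

2*x*y^3 + x^3 + 3*y^3 - 2*x^2 + 2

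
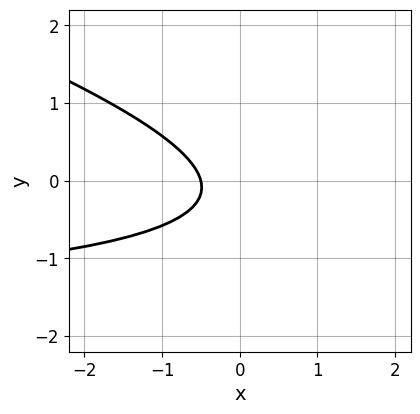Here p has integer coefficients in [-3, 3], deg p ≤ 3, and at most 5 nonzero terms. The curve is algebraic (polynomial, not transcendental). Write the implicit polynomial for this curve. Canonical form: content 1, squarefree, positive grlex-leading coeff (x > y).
x*y + 3*y^2 + 2*x + y + 1

Degree: a generic line meets the curve in up to 2 points, so deg p = 2.
Reading off the gridlines: it misses every integer gridline on the y-axis.
Fitting integer coefficients to these (and the overall shape) gives p.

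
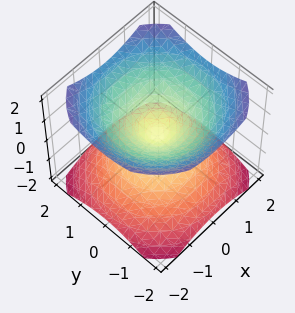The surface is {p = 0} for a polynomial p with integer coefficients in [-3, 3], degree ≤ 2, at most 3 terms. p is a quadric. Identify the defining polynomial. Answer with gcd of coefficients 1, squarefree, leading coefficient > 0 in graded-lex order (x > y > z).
I count 2 distinct pieces.
deg p = 2.
Symmetries: the z ↦ −z reflection is a symmetry, so z appears only in even powers; every cross-section ⟂ z is a circle, so x, y appear only via x² + y².
Checking where it meets the axes: it meets the z-axis at z = 0 (among the integer gridlines); it crosses the x-axis at the gridline x = 0.
The integer polynomial consistent with all of this is the stated p.

2*x^2 + 2*y^2 - 3*z^2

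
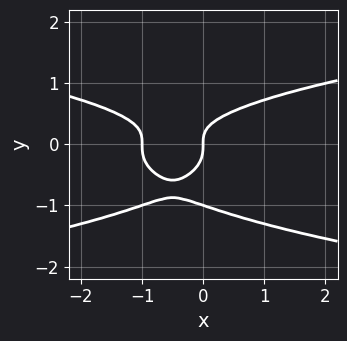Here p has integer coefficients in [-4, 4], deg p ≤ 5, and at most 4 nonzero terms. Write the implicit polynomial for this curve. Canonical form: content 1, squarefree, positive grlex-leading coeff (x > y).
3*y^4 + 3*y^3 - x^2 - x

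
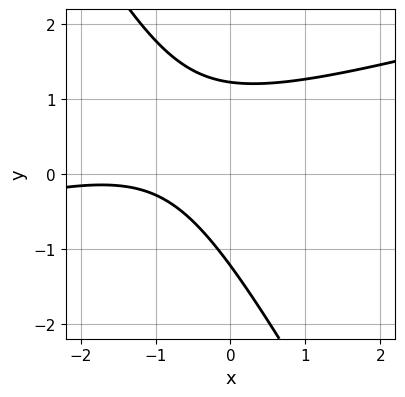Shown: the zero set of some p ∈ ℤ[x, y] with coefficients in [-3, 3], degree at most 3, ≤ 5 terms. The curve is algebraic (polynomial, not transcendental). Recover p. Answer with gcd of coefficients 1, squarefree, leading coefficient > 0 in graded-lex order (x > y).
x^2 - 3*x*y - 2*y^2 + 3*x + 3

First, the degree is 2 — the shape is more complex than any degree-1 curve.
Then, against the integer gridlines: no x-intercept at any integer in the box.
Finally, solving for integer coefficients yields p as stated.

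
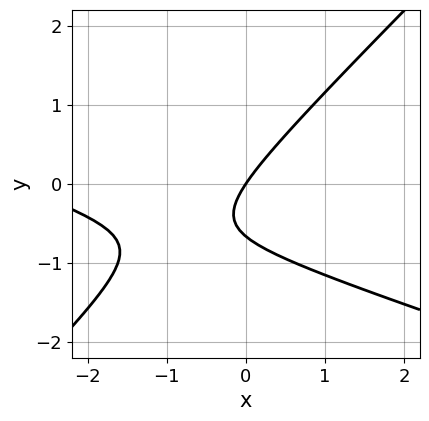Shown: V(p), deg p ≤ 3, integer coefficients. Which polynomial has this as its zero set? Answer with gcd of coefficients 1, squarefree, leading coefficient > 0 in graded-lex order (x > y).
First, deg p = 2. The shape is more complex than any degree-1 curve.
Then, reading off the gridlines: it meets the y-axis at y = 0 (among the integer gridlines); it crosses the x-axis at the gridline x = 0.
Finally, matching integer coefficients to the picture gives p.

x^2 + 2*x*y - 3*y^2 + 3*x - 2*y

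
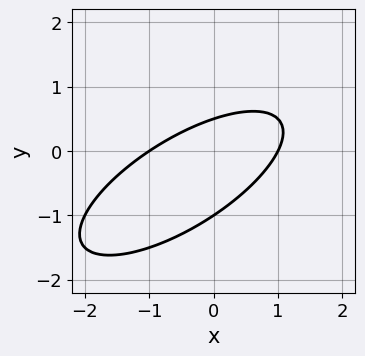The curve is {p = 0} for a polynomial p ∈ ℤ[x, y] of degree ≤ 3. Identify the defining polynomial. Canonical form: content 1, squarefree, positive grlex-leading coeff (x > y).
x^2 - 2*x*y + 2*y^2 + y - 1

1. deg p = 2. A generic line meets the curve in up to 2 points.
2. From the visible intercepts: among the integer gridlines, it crosses the x-axis at x ∈ {-1, 1}; it meets the y-axis at y = -1 (among the integer gridlines).
3. Matching integer coefficients to the picture gives p.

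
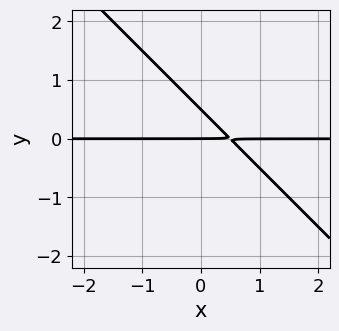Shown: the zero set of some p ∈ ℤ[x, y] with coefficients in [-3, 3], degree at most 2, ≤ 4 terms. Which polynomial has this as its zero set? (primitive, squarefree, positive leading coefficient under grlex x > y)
2*x*y + 2*y^2 - y

1. Degree: no degree-1 curve has this shape, so deg p = 2.
2. Against the integer gridlines: it crosses the y-axis at the gridline y = 0; every point of the x-axis in the box is on the curve.
3. These observations pin down the coefficients.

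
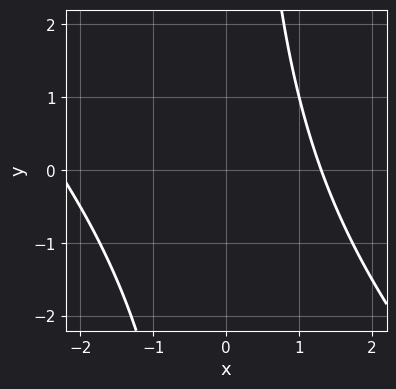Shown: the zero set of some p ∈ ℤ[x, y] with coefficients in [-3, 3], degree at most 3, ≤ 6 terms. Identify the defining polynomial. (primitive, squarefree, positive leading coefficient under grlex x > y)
x^2 + x*y + x - 3

(a) deg p = 2. No degree-1 curve has this shape.
(b) From the visible intercepts: it misses every integer gridline on the y-axis.
(c) Putting this together gives p.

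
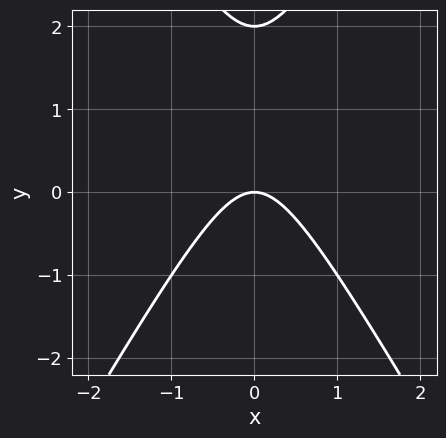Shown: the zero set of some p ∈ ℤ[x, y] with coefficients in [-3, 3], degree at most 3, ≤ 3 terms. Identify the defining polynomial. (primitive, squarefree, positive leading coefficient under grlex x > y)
3*x^2 - y^2 + 2*y

First, deg p = 2. A generic line meets the curve in up to 2 points.
Then, symmetries: the x ↦ −x reflection is a symmetry, so x appears only in even powers.
Then, reading off the gridlines: one x-axis crossing is at x = 0; the y-axis gridline crossings are at y ∈ {0, 2}.
Finally, assembling these constraints gives the stated polynomial.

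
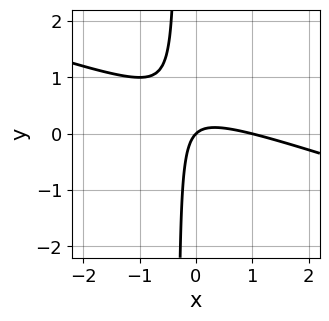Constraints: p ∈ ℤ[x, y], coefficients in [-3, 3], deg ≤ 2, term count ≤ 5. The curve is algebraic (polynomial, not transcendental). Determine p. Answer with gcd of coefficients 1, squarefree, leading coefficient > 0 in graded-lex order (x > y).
x^2 + 3*x*y - x + y

1. Degree: the shape is more complex than any degree-1 curve, so deg p = 2.
2. Against the integer gridlines: the x-axis gridline crossings are at x ∈ {0, 1}; one y-axis crossing is at y = 0.
3. Putting this together gives p.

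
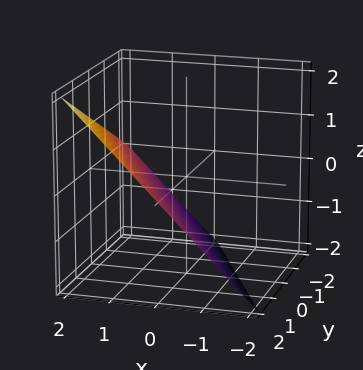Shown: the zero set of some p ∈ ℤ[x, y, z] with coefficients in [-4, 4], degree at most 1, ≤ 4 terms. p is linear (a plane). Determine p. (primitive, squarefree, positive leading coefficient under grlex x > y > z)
First, deg p = 1.
Next, observable constraints: one x-axis crossing is at x = 1; it meets the z-axis at z = -1 (among the integer gridlines); it crosses the y-axis at the gridline y = 2.
Finally, the integer polynomial consistent with all of this is the stated p.

2*x + y - 2*z - 2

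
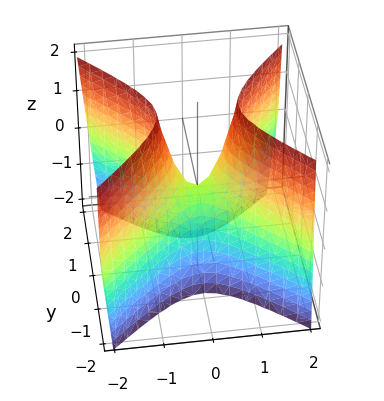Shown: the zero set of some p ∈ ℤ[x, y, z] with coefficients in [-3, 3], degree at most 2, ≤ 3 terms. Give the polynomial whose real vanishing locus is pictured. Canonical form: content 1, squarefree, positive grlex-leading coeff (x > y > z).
3*x^2 - 3*y^2 - z

(a) Degree: a hyperbolic paraboloid; a quadric, so deg p = 2.
(b) Symmetries: the x ↦ −x reflection is a symmetry, so x appears only in even powers; the y ↦ −y reflection is a symmetry, so y appears only in even powers.
(c) From the visible intercepts: it meets the y-axis at y = 0 (among the integer gridlines); it meets the x-axis at x = 0 (among the integer gridlines); it meets the z-axis at z = 0 (among the integer gridlines).
(d) Putting this together gives p.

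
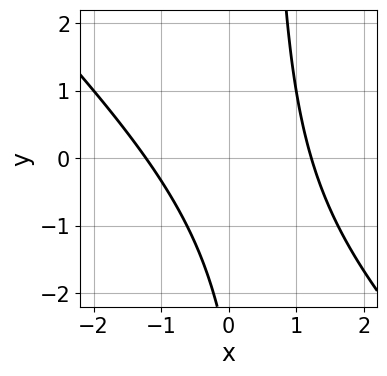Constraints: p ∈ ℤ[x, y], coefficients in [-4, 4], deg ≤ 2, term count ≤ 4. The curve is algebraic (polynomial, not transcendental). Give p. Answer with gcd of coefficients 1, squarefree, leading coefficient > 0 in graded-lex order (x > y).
First, degree: the shape is more complex than any degree-1 curve, so deg p = 2.
Then, from the visible intercepts: it misses every integer gridline on the y-axis.
Finally, solving for integer coefficients yields p as stated.

2*x^2 + 2*x*y - y - 3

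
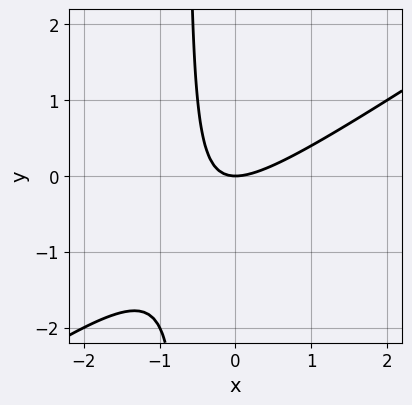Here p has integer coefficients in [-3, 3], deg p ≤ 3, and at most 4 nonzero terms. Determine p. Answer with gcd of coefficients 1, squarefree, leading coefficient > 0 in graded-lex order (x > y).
1. Degree: the shape is more complex than any degree-1 curve, so deg p = 2.
2. Observable constraints: it meets the x-axis at x = 0 (among the integer gridlines); one y-axis crossing is at y = 0.
3. Solving for integer coefficients yields p as stated.

2*x^2 - 3*x*y - 2*y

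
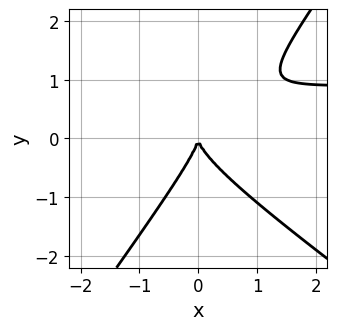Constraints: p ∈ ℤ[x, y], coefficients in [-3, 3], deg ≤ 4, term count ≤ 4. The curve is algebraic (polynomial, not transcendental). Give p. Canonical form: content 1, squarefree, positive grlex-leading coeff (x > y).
1. The degree is 3 — no degree-2 curve has this shape.
2. Observable constraints: it meets the x-axis at x = 0 (among the integer gridlines); it crosses the y-axis at the gridline y = 0.
3. Putting this together gives p.

3*x^2*y + 2*x*y^2 - 3*y^3 - 3*x^2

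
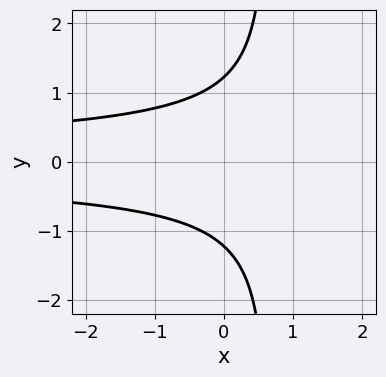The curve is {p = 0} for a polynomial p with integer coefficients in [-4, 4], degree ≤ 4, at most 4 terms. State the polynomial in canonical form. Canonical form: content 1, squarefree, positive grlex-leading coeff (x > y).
First, the degree is 3 — a generic line meets the curve in up to 3 points.
Then, symmetries: the y ↦ −y reflection is a symmetry, so y appears only in even powers.
Next, observable constraints: no x-intercept at any integer in the box.
Finally, the integer polynomial consistent with all of this is the stated p.

3*x*y^2 - 2*y^2 + 3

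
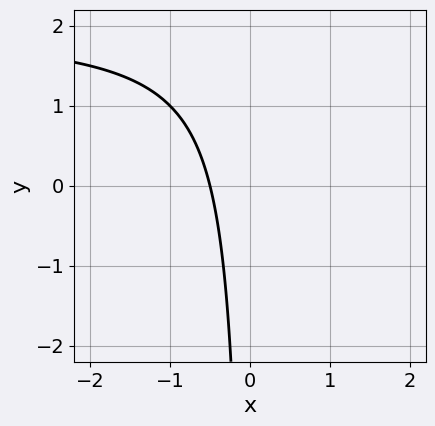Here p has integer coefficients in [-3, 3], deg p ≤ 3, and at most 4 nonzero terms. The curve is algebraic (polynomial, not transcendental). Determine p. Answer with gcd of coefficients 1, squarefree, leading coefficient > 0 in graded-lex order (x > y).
1. deg p = 2. A generic line meets the curve in up to 2 points.
2. Reading off the gridlines: it misses every integer gridline on the y-axis.
3. Putting this together gives p.

x*y - 2*x - 1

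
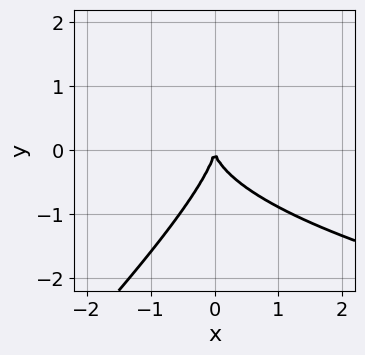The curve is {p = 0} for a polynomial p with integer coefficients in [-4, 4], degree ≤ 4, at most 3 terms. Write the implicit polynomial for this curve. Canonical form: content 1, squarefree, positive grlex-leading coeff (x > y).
1. The degree is 3 — the shape is more complex than any degree-2 curve.
2. Checking where it meets the axes: it meets the y-axis at y = 0 (among the integer gridlines); it meets the x-axis at x = 0 (among the integer gridlines).
3. These observations pin down the coefficients.

2*x*y^2 - 2*y^3 - 3*x^2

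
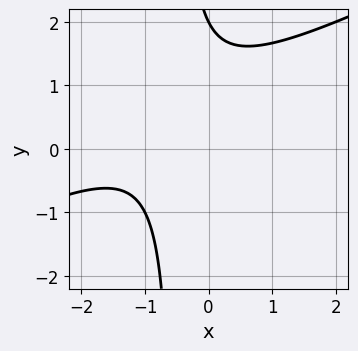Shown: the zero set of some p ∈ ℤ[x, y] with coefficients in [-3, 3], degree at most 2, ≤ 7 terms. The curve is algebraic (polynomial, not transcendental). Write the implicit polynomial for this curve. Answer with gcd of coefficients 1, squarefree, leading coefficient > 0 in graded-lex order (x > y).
x^2 - 2*x*y + 2*x - y + 2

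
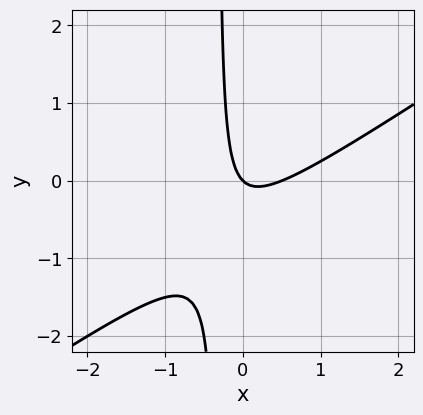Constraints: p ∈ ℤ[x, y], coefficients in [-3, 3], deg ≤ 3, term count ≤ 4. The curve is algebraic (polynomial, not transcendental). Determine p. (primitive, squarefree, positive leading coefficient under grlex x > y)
2*x^2 - 3*x*y - x - y

First, the degree is 2 — a generic line meets the curve in up to 2 points.
Then, from the axis intercepts and sections: it meets the x-axis at x = 0 (among the integer gridlines); it crosses the y-axis at the gridline y = 0.
Finally, assembling these constraints gives the stated polynomial.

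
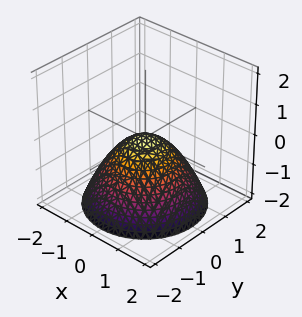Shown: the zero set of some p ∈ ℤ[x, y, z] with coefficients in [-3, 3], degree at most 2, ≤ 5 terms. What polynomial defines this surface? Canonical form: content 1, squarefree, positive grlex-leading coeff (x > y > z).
2*x^2 + 2*y^2 + 3*z

(a) The degree is 2 — a paraboloid; a quadric.
(b) Symmetries: rotational symmetry about the z-axis ⇒ p depends on x, y only through x² + y².
(c) From the axis intercepts and sections: one y-axis crossing is at y = 0; a circular section at z = -1 has radius between 1 and 2.
(d) Putting this together gives p.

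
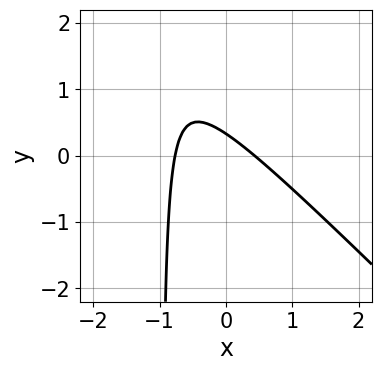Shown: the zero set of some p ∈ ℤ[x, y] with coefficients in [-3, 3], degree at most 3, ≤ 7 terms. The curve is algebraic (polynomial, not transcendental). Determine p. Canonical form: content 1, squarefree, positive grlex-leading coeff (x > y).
First, the degree is 2 — the shape is more complex than any degree-1 curve.
Finally, putting this together gives p.

3*x^2 + 3*x*y + x + 3*y - 1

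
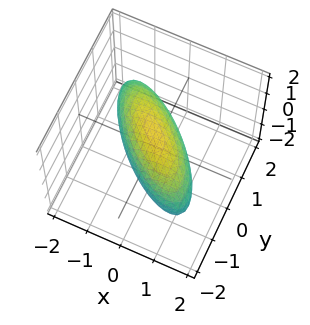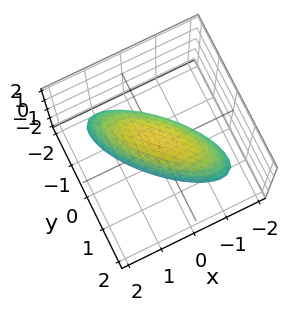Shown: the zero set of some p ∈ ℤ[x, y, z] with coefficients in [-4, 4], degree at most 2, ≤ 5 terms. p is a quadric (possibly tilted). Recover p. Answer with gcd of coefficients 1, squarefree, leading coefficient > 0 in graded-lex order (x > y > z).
2*x^2 + 3*x*y + 2*y^2 + 2*z^2 - 2

First, degree: the shape is more complex than any degree-1 surface, so deg p = 2.
Then, against the integer gridlines: among the integer gridlines, it crosses the x-axis at x ∈ {-1, 1}; among the integer gridlines, it crosses the y-axis at y ∈ {-1, 1}; among the integer gridlines, it crosses the z-axis at z ∈ {-1, 1}.
Finally, matching integer coefficients to the picture gives p.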